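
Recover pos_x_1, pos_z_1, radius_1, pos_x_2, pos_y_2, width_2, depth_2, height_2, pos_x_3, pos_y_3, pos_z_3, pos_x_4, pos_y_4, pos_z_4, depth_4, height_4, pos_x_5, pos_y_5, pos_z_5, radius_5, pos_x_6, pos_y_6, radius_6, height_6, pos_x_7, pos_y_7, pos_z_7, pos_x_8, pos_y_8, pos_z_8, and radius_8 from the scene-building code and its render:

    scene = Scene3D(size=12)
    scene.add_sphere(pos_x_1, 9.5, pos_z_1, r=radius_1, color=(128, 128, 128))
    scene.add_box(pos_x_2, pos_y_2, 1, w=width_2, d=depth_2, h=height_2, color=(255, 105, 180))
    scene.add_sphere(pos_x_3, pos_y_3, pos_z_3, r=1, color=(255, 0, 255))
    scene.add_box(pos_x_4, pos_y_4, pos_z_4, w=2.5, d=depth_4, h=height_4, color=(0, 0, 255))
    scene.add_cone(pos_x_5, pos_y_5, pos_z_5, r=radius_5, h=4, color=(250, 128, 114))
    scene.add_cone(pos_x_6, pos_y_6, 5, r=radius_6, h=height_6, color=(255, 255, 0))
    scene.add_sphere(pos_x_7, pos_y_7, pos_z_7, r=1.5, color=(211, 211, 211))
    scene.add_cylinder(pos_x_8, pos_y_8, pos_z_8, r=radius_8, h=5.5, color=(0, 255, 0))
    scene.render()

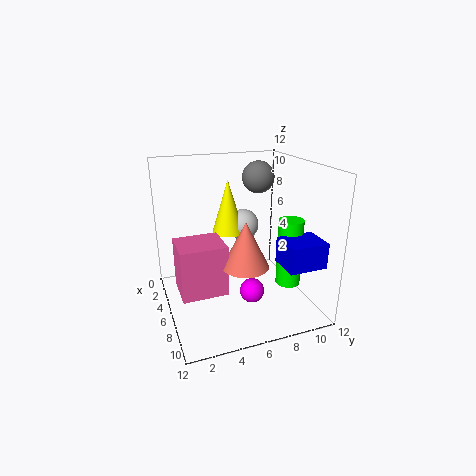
pos_x_1 = 2; pos_z_1 = 10; radius_1 = 1.5; pos_x_2 = 3; pos_y_2 = 1; width_2 = 3.5; depth_2 = 4; height_2 = 4.5; pos_x_3 = 8; pos_y_3 = 6.5; pos_z_3 = 2; pos_x_4 = 9; pos_y_4 = 8; pos_z_4 = 5; depth_4 = 3; height_4 = 2; pos_x_5 = 6.5; pos_y_5 = 6.5; pos_z_5 = 3.5; radius_5 = 2; pos_x_6 = 2; pos_y_6 = 6.5; radius_6 = 1.5; height_6 = 5; pos_x_7 = 2; pos_y_7 = 8; pos_z_7 = 5.5; pos_x_8 = 8.5; pos_y_8 = 9.5; pos_z_8 = 2.5; radius_8 = 1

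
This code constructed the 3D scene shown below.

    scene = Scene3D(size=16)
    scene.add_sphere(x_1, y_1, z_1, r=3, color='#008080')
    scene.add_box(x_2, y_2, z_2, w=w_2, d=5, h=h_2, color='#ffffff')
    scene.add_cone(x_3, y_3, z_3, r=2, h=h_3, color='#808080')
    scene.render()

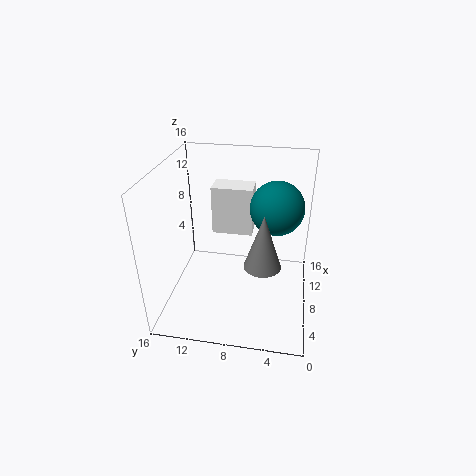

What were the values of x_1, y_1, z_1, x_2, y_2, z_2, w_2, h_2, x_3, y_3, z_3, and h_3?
x_1 = 10, y_1 = 4, z_1 = 11, x_2 = 12, y_2 = 7, z_2 = 6, w_2 = 3, h_2 = 6, x_3 = 6, y_3 = 5, z_3 = 6, h_3 = 6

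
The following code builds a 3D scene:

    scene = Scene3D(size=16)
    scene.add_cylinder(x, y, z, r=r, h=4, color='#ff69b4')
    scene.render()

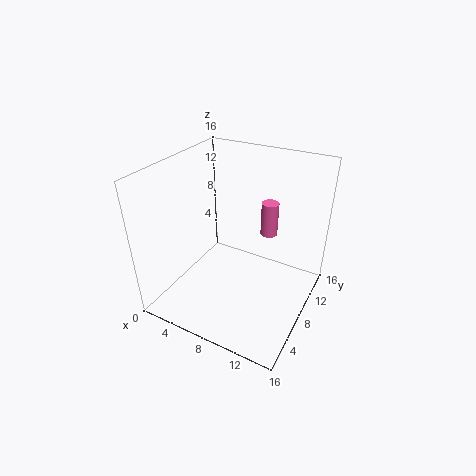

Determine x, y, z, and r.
x = 10; y = 12; z = 7; r = 1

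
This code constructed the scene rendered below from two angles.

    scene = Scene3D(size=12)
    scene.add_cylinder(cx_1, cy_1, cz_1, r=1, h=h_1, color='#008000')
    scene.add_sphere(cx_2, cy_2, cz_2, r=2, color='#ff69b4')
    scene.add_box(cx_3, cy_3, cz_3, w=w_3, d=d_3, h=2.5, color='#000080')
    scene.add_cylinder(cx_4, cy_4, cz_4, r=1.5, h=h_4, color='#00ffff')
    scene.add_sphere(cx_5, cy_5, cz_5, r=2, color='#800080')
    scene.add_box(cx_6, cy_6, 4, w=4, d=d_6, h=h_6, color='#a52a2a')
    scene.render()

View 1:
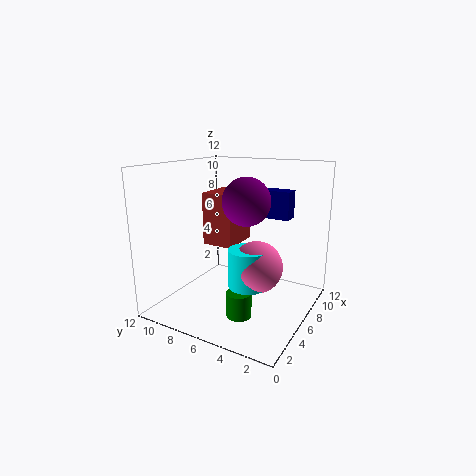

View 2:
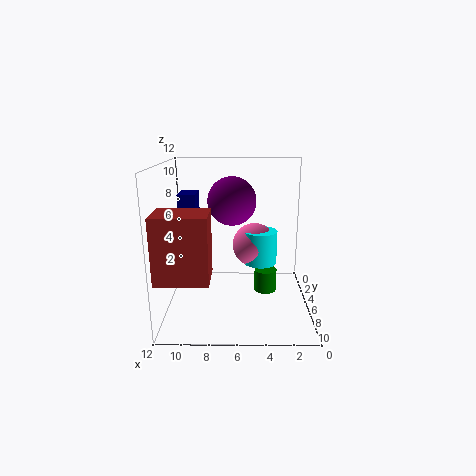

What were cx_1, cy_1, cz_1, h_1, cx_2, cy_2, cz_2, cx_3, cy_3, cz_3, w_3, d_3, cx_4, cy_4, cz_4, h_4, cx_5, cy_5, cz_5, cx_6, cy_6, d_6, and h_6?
cx_1 = 3.5; cy_1 = 4.5; cz_1 = 0.5; h_1 = 2; cx_2 = 4.5; cy_2 = 3.5; cz_2 = 4.5; cx_3 = 9.5; cy_3 = 3; cz_3 = 7; w_3 = 1.5; d_3 = 2.5; cx_4 = 4; cy_4 = 4; cz_4 = 3; h_4 = 3; cx_5 = 6.5; cy_5 = 5.5; cz_5 = 9; cx_6 = 8; cy_6 = 8; d_6 = 3; h_6 = 5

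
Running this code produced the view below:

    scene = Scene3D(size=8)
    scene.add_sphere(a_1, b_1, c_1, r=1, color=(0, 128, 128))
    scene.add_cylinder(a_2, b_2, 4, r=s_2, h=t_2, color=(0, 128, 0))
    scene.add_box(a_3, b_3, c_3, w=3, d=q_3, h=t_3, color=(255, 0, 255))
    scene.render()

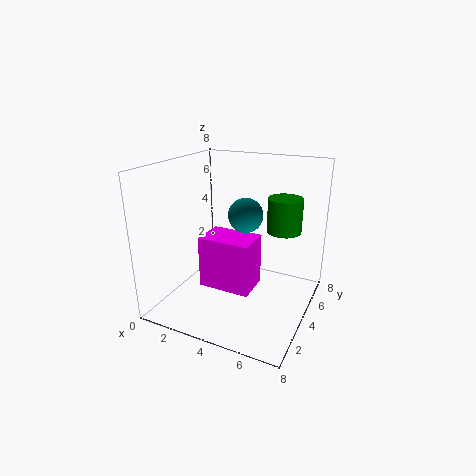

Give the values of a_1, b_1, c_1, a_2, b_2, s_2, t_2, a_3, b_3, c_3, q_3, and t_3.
a_1 = 4, b_1 = 5, c_1 = 5, a_2 = 6, b_2 = 6, s_2 = 1, t_2 = 2, a_3 = 2, b_3 = 3, c_3 = 1, q_3 = 2, t_3 = 3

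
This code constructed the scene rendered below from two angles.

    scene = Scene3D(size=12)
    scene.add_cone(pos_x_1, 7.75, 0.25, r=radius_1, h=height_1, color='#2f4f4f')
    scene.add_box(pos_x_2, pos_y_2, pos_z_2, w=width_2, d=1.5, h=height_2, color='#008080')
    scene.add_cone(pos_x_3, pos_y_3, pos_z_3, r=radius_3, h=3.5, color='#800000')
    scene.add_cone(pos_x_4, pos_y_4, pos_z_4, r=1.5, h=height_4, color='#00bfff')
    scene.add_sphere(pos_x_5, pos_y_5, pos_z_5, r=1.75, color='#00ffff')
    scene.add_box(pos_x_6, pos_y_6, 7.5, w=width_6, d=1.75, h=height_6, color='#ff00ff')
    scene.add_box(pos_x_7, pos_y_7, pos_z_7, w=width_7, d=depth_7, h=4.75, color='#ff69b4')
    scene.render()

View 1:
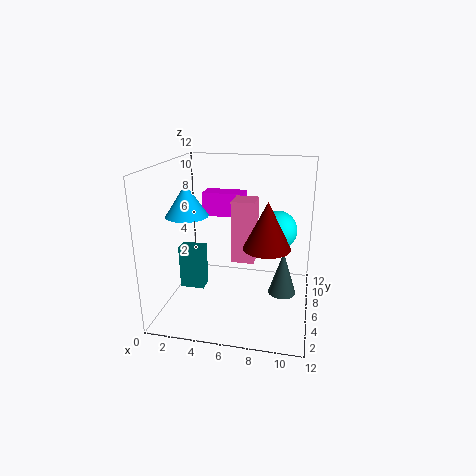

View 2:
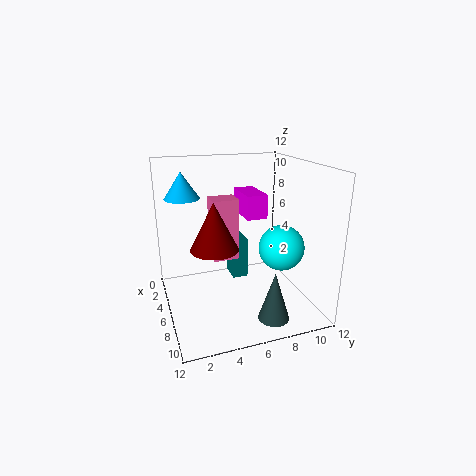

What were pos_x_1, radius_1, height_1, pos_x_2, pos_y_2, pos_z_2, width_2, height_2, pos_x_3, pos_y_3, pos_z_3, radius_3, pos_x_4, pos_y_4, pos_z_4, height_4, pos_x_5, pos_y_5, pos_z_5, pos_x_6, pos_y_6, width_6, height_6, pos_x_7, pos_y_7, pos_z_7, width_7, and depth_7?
pos_x_1 = 9.75; radius_1 = 1.25; height_1 = 4; pos_x_2 = 0.25; pos_y_2 = 6.75; pos_z_2 = 0.25; width_2 = 2.25; height_2 = 4; pos_x_3 = 8.75; pos_y_3 = 3.25; pos_z_3 = 6.5; radius_3 = 1.75; pos_x_4 = 3.25; pos_y_4 = 2; pos_z_4 = 9; height_4 = 2.25; pos_x_5 = 9; pos_y_5 = 8.5; pos_z_5 = 6; pos_x_6 = 2.75; pos_y_6 = 6.75; width_6 = 3.5; height_6 = 2; pos_x_7 = 6; pos_y_7 = 3.5; pos_z_7 = 5; width_7 = 1.75; depth_7 = 2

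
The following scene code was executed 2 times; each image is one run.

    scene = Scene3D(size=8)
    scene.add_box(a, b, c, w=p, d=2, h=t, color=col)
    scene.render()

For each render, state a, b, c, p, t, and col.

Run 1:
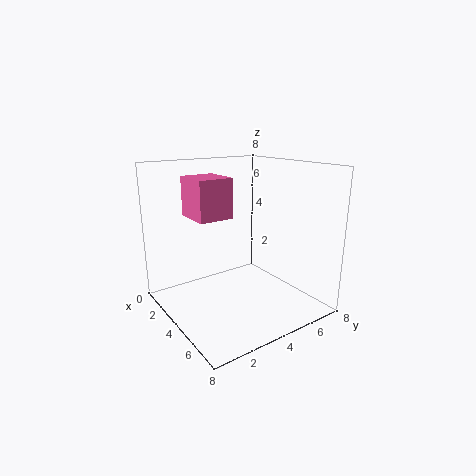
a = 1.25; b = 2; c = 5; p = 2.25; t = 2.25; col = 'hotpink'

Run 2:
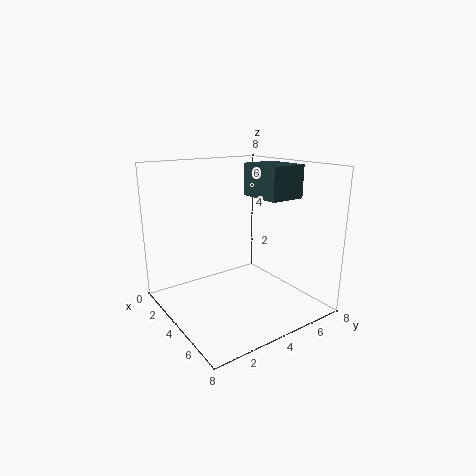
a = 3.5; b = 4.75; c = 6.25; p = 2.5; t = 1.75; col = 'darkslategray'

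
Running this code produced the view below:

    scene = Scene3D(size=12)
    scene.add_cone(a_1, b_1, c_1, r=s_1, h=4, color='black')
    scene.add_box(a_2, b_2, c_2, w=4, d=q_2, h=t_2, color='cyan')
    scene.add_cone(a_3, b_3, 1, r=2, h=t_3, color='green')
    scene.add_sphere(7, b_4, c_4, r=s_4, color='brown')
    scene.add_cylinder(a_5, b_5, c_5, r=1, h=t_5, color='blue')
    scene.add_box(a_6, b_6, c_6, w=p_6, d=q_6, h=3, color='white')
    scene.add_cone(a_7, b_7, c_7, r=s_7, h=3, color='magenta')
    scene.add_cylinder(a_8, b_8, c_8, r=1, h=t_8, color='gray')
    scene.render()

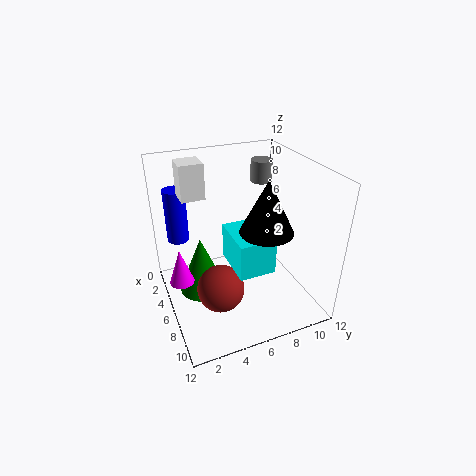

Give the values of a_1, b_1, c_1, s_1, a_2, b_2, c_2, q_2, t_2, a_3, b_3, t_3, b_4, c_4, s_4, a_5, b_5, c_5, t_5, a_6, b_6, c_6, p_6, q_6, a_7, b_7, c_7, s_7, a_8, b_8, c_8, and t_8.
a_1 = 9; b_1 = 7; c_1 = 8; s_1 = 2; a_2 = 5; b_2 = 5; c_2 = 4; q_2 = 3; t_2 = 3; a_3 = 5; b_3 = 3; t_3 = 5; b_4 = 4; c_4 = 2; s_4 = 2; a_5 = 1; b_5 = 2; c_5 = 4; t_5 = 5; a_6 = 2; b_6 = 2; c_6 = 9; p_6 = 2; q_6 = 2; a_7 = 6; b_7 = 1; c_7 = 3; s_7 = 1; a_8 = 2; b_8 = 10; c_8 = 9; t_8 = 2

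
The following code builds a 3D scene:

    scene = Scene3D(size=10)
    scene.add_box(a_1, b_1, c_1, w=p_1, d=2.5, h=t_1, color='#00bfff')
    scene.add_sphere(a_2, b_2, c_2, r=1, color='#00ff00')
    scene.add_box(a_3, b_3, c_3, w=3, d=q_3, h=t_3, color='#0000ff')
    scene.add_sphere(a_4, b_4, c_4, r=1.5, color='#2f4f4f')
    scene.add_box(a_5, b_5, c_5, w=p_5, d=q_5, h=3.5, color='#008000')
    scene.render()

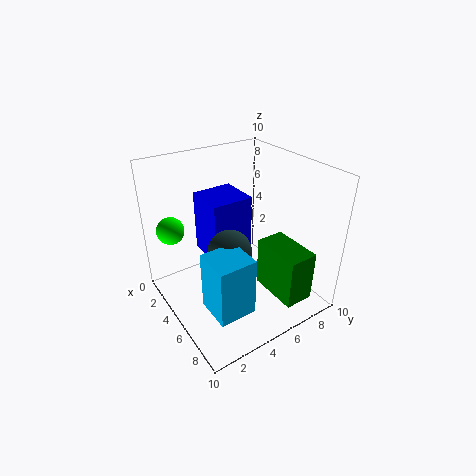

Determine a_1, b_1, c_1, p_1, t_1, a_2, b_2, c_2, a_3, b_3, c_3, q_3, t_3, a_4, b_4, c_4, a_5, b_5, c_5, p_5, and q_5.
a_1 = 6; b_1 = 1.5; c_1 = 1.5; p_1 = 2.5; t_1 = 4; a_2 = 1.5; b_2 = 1.5; c_2 = 5; a_3 = 1.5; b_3 = 3.5; c_3 = 3; q_3 = 3; t_3 = 4.5; a_4 = 5.5; b_4 = 4; c_4 = 4.5; a_5 = 6; b_5 = 6; c_5 = 1.5; p_5 = 3.5; q_5 = 2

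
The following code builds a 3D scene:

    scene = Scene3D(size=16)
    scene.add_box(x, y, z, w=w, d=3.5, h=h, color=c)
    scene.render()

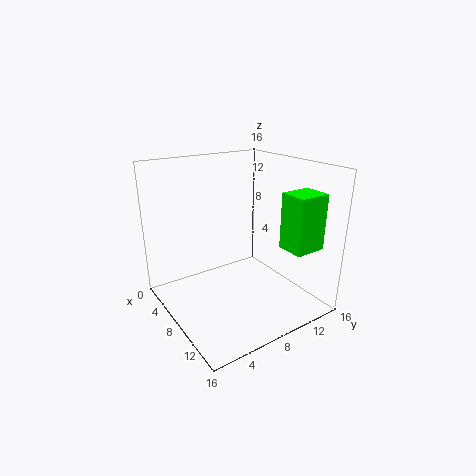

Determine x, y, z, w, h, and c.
x = 11.5
y = 11
z = 7.5
w = 3
h = 6
c = 'lime'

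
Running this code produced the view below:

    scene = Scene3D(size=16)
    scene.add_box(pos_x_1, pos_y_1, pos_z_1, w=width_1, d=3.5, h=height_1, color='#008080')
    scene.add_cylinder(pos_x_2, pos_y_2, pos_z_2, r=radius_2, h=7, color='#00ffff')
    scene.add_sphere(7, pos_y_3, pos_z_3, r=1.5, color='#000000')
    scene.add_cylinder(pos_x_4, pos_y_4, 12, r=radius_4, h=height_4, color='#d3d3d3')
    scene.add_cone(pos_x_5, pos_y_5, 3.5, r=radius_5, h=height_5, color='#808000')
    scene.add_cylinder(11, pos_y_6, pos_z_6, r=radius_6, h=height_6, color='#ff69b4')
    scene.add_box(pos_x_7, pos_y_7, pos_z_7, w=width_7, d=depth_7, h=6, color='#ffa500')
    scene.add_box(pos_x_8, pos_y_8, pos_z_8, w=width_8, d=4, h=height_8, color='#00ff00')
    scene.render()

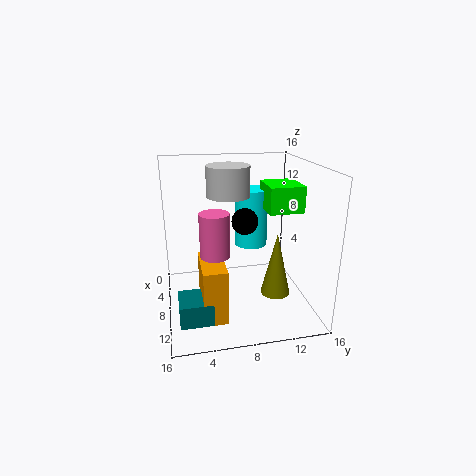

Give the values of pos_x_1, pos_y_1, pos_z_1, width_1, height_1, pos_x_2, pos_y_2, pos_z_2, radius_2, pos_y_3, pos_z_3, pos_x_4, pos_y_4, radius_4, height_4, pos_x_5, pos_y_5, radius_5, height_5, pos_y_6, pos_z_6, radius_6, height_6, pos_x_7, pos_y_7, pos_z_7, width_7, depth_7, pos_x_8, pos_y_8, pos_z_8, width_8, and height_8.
pos_x_1 = 9.5; pos_y_1 = 1; pos_z_1 = 0.5; width_1 = 3.5; height_1 = 2.5; pos_x_2 = 4; pos_y_2 = 10.5; pos_z_2 = 5.5; radius_2 = 2; pos_y_3 = 9; pos_z_3 = 9.5; pos_x_4 = 5; pos_y_4 = 7.5; radius_4 = 2.5; height_4 = 3.5; pos_x_5 = 12.5; pos_y_5 = 11; radius_5 = 1.5; height_5 = 6.5; pos_y_6 = 5; pos_z_6 = 7.5; radius_6 = 1.5; height_6 = 4.5; pos_x_7 = 7.5; pos_y_7 = 3.5; pos_z_7 = 0.5; width_7 = 5.5; depth_7 = 2.5; pos_x_8 = 4; pos_y_8 = 11.5; pos_z_8 = 10.5; width_8 = 4.5; height_8 = 3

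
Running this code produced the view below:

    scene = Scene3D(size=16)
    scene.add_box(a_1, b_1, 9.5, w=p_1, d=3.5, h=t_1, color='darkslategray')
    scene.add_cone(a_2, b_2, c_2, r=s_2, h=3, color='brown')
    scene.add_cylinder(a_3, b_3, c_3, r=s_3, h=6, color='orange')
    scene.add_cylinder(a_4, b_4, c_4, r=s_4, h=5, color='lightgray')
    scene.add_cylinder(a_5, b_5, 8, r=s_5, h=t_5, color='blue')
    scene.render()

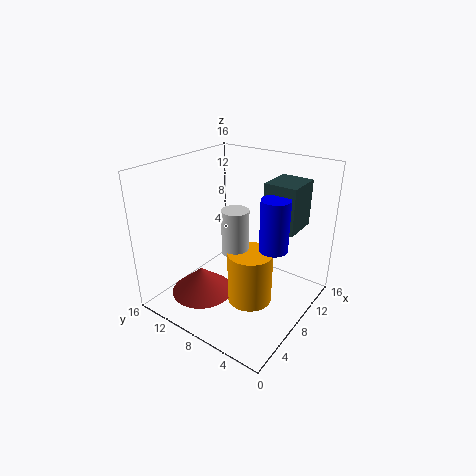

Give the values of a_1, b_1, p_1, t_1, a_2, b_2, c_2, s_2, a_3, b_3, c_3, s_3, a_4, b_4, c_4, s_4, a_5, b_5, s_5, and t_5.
a_1 = 9; b_1 = 2; p_1 = 4; t_1 = 5; a_2 = 5; b_2 = 11; c_2 = 1.5; s_2 = 3.5; a_3 = 7.5; b_3 = 6; c_3 = 1; s_3 = 2.5; a_4 = 7.5; b_4 = 8; c_4 = 6.5; s_4 = 1.5; a_5 = 8; b_5 = 3.5; s_5 = 1.5; t_5 = 5.5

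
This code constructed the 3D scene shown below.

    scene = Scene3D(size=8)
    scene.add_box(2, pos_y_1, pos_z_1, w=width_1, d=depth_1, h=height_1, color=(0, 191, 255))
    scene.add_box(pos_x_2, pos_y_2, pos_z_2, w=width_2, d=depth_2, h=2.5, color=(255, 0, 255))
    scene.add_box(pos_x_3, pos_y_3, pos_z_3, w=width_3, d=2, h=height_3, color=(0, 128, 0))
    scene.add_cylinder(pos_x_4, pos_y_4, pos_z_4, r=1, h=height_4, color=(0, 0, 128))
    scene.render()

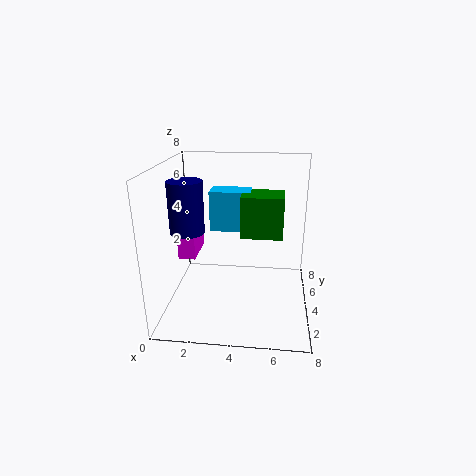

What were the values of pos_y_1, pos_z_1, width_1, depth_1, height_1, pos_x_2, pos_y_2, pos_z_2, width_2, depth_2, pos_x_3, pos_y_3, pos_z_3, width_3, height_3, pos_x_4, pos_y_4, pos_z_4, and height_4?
pos_y_1 = 6
pos_z_1 = 3.5
width_1 = 2.5
depth_1 = 1.5
height_1 = 2.5
pos_x_2 = 0.5
pos_y_2 = 4
pos_z_2 = 2.5
width_2 = 1
depth_2 = 2.5
pos_x_3 = 4
pos_y_3 = 5
pos_z_3 = 3.5
width_3 = 2.5
height_3 = 2.5
pos_x_4 = 1
pos_y_4 = 4.5
pos_z_4 = 4
height_4 = 3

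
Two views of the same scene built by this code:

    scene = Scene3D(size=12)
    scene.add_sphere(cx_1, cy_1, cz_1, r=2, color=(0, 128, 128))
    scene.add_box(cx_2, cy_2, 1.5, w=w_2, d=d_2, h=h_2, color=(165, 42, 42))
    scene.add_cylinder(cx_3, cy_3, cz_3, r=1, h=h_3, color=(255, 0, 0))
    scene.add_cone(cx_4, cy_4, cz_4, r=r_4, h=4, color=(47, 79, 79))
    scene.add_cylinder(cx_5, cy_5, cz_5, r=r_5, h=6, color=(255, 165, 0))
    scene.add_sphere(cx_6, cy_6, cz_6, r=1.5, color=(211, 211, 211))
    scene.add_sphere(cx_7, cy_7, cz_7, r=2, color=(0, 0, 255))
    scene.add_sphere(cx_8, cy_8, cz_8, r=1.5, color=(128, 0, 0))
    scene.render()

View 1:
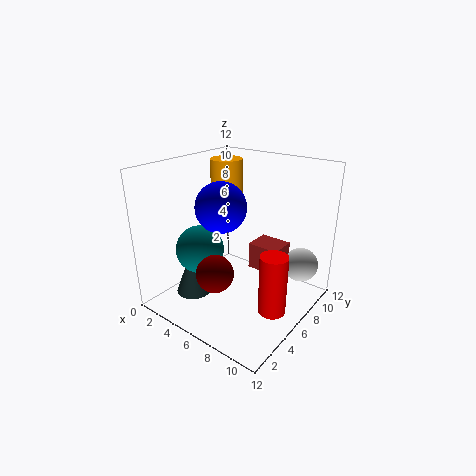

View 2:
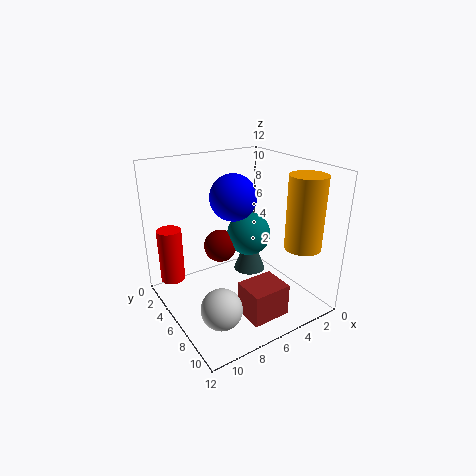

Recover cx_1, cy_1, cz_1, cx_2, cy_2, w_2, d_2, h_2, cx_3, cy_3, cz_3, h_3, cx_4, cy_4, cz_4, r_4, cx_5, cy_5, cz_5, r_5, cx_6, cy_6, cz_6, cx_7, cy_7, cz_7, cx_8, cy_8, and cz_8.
cx_1 = 3.5
cy_1 = 4
cz_1 = 5
cx_2 = 5
cy_2 = 9
w_2 = 3
d_2 = 2.5
h_2 = 2.5
cx_3 = 11
cy_3 = 3.5
cz_3 = 2.5
h_3 = 4.5
cx_4 = 3
cy_4 = 3.5
cz_4 = 1
r_4 = 1.5
cx_5 = 2
cy_5 = 9.5
cz_5 = 5.5
r_5 = 1.5
cx_6 = 10
cy_6 = 10
cz_6 = 3
cx_7 = 5.5
cy_7 = 4.5
cz_7 = 9
cx_8 = 6
cy_8 = 3
cz_8 = 4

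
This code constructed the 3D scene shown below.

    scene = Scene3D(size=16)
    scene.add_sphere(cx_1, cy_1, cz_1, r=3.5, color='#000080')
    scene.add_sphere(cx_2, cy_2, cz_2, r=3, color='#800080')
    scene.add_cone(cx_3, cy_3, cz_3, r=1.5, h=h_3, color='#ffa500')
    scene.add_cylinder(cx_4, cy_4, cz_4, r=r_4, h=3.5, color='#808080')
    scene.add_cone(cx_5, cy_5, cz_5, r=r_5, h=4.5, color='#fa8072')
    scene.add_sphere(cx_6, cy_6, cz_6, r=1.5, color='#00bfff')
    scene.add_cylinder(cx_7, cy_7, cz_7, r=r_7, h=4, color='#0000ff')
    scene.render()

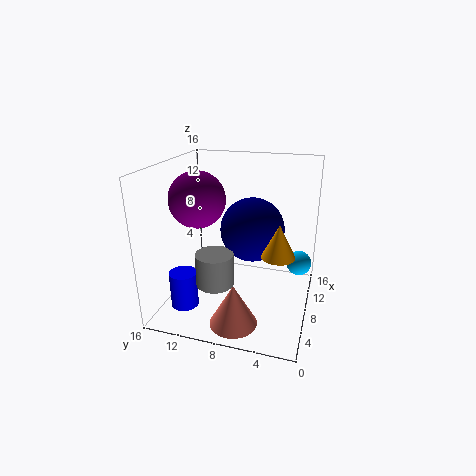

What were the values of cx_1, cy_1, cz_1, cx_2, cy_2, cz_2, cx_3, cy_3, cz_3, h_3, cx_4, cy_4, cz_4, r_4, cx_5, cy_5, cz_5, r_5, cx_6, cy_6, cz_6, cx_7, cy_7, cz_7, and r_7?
cx_1 = 8.5, cy_1 = 6.5, cz_1 = 9, cx_2 = 6.5, cy_2 = 12, cz_2 = 12.5, cx_3 = 2, cy_3 = 2.5, cz_3 = 9.5, h_3 = 3, cx_4 = 4.5, cy_4 = 9.5, cz_4 = 4, r_4 = 2, cx_5 = 3, cy_5 = 7, cz_5 = 0.5, r_5 = 2.5, cx_6 = 12.5, cy_6 = 1.5, cz_6 = 3.5, cx_7 = 4, cy_7 = 13, cz_7 = 1, r_7 = 1.5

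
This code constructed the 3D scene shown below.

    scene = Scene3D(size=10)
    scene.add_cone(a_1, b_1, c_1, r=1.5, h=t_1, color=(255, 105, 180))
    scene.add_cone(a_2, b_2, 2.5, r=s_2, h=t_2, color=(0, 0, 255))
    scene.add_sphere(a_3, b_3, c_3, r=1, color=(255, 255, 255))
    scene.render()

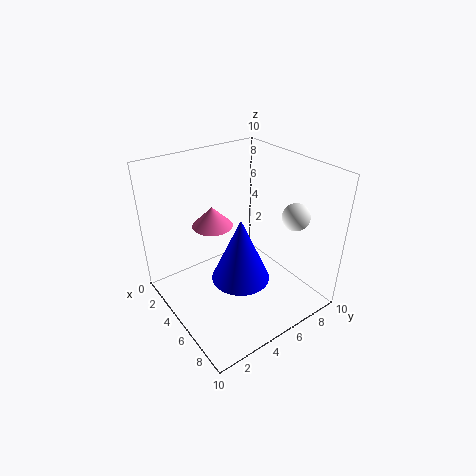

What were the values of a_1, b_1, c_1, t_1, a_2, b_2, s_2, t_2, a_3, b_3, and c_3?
a_1 = 2.5, b_1 = 4.5, c_1 = 5, t_1 = 1.5, a_2 = 6, b_2 = 4.5, s_2 = 2, t_2 = 4.5, a_3 = 6.5, b_3 = 9, c_3 = 6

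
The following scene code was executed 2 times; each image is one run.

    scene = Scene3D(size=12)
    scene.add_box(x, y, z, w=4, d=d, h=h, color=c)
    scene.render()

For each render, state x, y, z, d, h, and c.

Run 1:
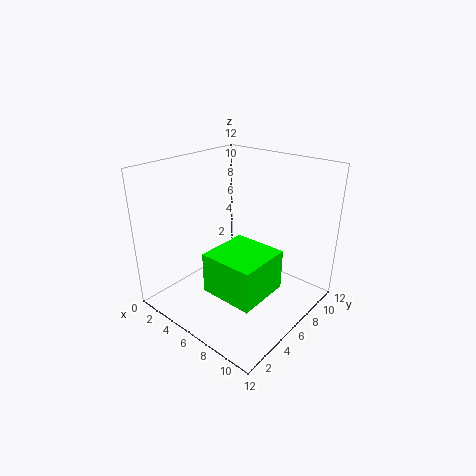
x = 7, y = 1, z = 4, d = 4, h = 3, c = 'lime'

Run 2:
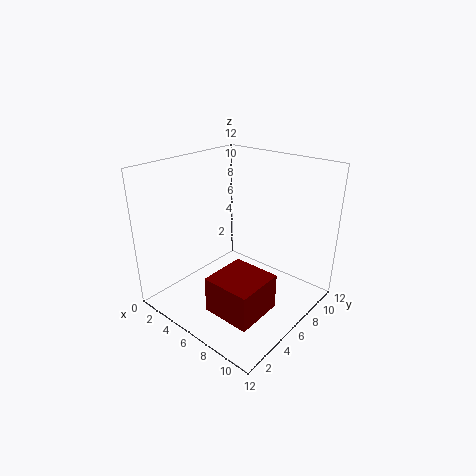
x = 6, y = 2, z = 1, d = 4, h = 3, c = 'maroon'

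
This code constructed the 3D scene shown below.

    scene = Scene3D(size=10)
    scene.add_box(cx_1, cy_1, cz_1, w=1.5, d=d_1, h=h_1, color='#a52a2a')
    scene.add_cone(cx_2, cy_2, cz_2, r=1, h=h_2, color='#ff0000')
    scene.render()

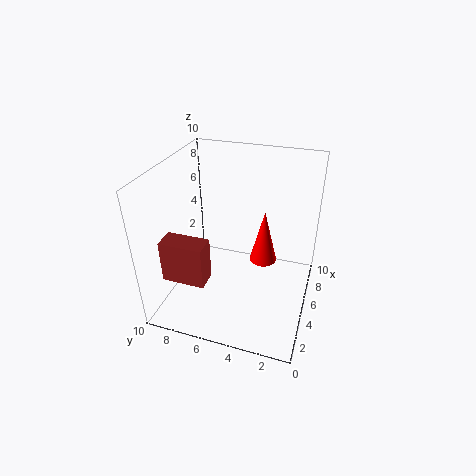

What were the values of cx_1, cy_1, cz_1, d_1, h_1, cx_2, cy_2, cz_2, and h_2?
cx_1 = 2; cy_1 = 6.5; cz_1 = 2.5; d_1 = 3; h_1 = 3; cx_2 = 6.5; cy_2 = 3.5; cz_2 = 2.5; h_2 = 4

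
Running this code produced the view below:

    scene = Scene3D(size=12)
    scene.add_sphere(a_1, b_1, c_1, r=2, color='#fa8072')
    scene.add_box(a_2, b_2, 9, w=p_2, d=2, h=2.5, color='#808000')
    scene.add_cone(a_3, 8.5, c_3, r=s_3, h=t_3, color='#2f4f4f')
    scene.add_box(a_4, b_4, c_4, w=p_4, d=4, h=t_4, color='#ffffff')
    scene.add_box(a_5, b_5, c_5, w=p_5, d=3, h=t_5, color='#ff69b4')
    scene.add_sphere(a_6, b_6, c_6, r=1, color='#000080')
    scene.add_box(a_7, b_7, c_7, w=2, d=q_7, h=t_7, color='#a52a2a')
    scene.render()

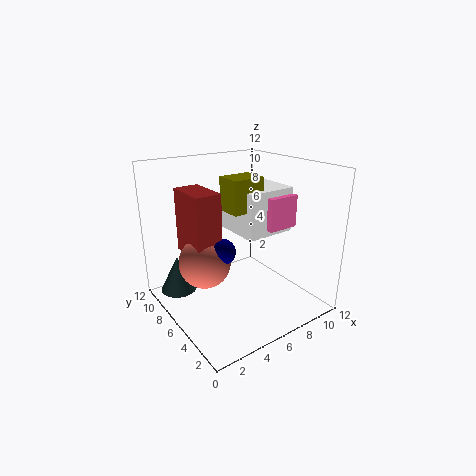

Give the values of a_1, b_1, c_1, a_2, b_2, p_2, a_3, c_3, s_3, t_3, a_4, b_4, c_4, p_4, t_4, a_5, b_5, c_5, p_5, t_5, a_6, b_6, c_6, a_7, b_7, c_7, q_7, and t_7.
a_1 = 2.5, b_1 = 5.5, c_1 = 5, a_2 = 4, b_2 = 3.5, p_2 = 2.5, a_3 = 1.5, c_3 = 1.5, s_3 = 1.5, t_3 = 3, a_4 = 5, b_4 = 3, c_4 = 7, p_4 = 4, t_4 = 3.5, a_5 = 6.5, b_5 = 2.5, c_5 = 7.5, p_5 = 2.5, t_5 = 2.5, a_6 = 3.5, b_6 = 4.5, c_6 = 6, a_7 = 1.5, b_7 = 4.5, c_7 = 5.5, q_7 = 3.5, t_7 = 5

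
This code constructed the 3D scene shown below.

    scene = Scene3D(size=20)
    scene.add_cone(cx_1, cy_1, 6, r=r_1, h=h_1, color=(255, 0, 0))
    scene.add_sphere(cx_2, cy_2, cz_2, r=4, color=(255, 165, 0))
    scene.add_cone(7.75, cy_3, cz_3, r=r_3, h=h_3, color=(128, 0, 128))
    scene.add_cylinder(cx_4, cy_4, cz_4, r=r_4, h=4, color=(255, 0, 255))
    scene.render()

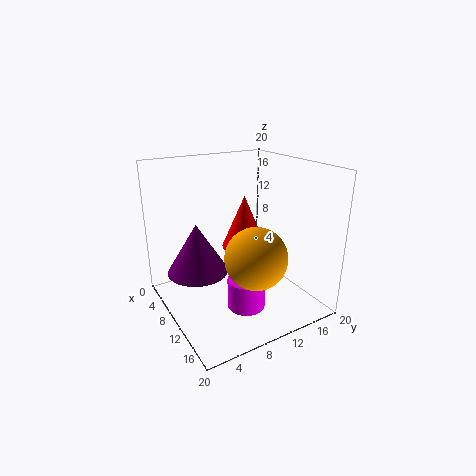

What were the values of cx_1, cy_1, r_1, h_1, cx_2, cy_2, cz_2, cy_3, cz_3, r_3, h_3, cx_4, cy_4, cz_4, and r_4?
cx_1 = 5.25
cy_1 = 14
r_1 = 3.5
h_1 = 8.25
cx_2 = 15.25
cy_2 = 9.5
cz_2 = 9.25
cy_3 = 4.75
cz_3 = 5.25
r_3 = 4.25
h_3 = 7
cx_4 = 14.25
cy_4 = 8.75
cz_4 = 2
r_4 = 2.5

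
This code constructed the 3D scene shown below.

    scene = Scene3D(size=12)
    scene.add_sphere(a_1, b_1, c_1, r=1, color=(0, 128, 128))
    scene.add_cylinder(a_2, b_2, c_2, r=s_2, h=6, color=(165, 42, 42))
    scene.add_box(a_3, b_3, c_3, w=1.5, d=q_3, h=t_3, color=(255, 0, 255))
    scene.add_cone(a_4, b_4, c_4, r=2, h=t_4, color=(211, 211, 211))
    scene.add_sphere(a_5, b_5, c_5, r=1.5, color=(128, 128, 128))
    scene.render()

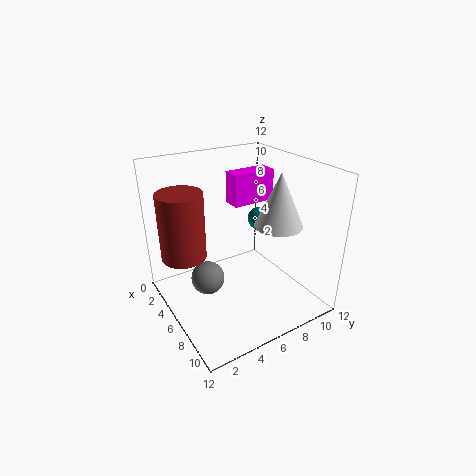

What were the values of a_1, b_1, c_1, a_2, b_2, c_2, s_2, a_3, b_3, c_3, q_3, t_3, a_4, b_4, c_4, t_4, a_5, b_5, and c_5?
a_1 = 5.5
b_1 = 8.5
c_1 = 7
a_2 = 2.5
b_2 = 2.5
c_2 = 3.5
s_2 = 2
a_3 = 5
b_3 = 5.5
c_3 = 9
q_3 = 3.5
t_3 = 2.5
a_4 = 7.5
b_4 = 9
c_4 = 7
t_4 = 4.5
a_5 = 4
b_5 = 4
c_5 = 1.5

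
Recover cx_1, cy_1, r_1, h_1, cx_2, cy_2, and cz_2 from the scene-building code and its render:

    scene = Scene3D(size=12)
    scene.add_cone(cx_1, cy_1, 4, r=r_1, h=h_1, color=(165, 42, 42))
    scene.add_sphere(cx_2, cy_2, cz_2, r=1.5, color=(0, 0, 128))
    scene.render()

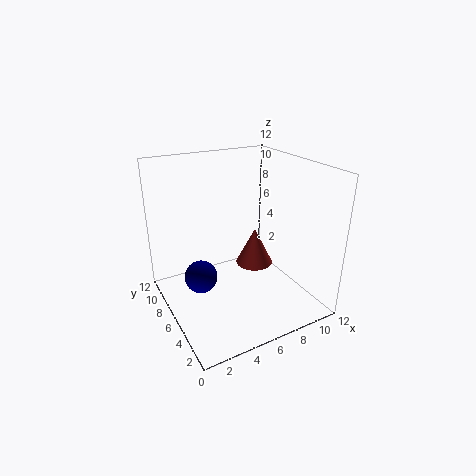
cx_1 = 7, cy_1 = 5, r_1 = 1.5, h_1 = 3, cx_2 = 3.5, cy_2 = 8.5, cz_2 = 1.5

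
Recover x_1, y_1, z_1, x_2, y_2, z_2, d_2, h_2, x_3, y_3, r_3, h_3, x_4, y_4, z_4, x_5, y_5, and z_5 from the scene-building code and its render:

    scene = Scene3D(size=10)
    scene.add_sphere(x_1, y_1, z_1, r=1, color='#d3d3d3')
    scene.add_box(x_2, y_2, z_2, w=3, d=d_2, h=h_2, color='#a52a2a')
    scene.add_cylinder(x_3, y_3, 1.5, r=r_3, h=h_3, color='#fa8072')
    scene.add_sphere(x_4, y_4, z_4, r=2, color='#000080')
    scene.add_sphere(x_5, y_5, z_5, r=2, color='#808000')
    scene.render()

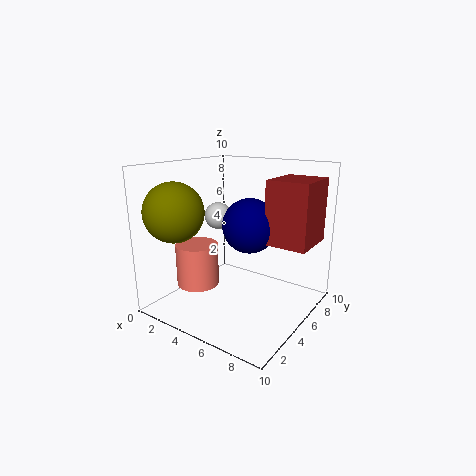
x_1 = 2.5; y_1 = 6; z_1 = 6; x_2 = 6.5; y_2 = 6; z_2 = 4.5; d_2 = 3.5; h_2 = 4.5; x_3 = 2.5; y_3 = 3.5; r_3 = 1.5; h_3 = 3; x_4 = 5; y_4 = 6.5; z_4 = 5.5; x_5 = 2; y_5 = 2; z_5 = 7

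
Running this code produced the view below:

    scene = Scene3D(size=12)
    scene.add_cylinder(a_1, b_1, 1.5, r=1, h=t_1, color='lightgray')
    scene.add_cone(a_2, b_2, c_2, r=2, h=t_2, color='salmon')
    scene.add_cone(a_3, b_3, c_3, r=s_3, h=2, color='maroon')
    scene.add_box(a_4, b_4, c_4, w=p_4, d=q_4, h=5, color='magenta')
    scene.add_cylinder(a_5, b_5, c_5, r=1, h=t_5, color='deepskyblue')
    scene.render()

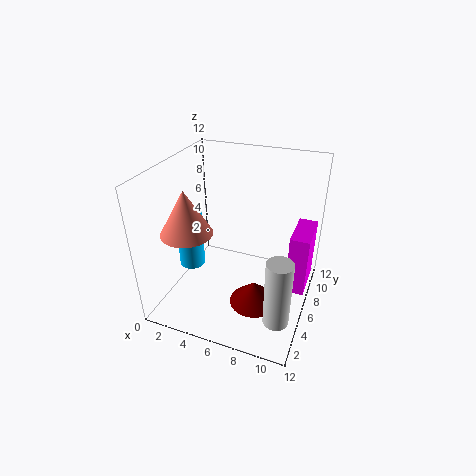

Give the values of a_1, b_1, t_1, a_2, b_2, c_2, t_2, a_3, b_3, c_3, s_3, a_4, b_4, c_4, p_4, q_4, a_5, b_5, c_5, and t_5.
a_1 = 10.5; b_1 = 2.5; t_1 = 5.5; a_2 = 3; b_2 = 3; c_2 = 7.5; t_2 = 3.5; a_3 = 8; b_3 = 4.5; c_3 = 1; s_3 = 2; a_4 = 10.5; b_4 = 5; c_4 = 2.5; p_4 = 1.5; q_4 = 3.5; a_5 = 3; b_5 = 3.5; c_5 = 4.5; t_5 = 4.5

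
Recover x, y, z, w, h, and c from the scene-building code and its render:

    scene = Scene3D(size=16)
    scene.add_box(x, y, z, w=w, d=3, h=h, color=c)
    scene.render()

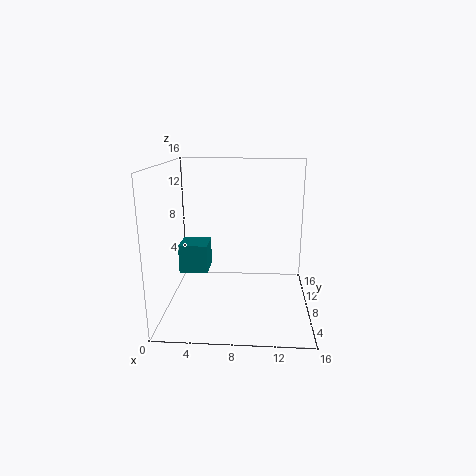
x = 2; y = 5; z = 5; w = 3; h = 3; c = 'teal'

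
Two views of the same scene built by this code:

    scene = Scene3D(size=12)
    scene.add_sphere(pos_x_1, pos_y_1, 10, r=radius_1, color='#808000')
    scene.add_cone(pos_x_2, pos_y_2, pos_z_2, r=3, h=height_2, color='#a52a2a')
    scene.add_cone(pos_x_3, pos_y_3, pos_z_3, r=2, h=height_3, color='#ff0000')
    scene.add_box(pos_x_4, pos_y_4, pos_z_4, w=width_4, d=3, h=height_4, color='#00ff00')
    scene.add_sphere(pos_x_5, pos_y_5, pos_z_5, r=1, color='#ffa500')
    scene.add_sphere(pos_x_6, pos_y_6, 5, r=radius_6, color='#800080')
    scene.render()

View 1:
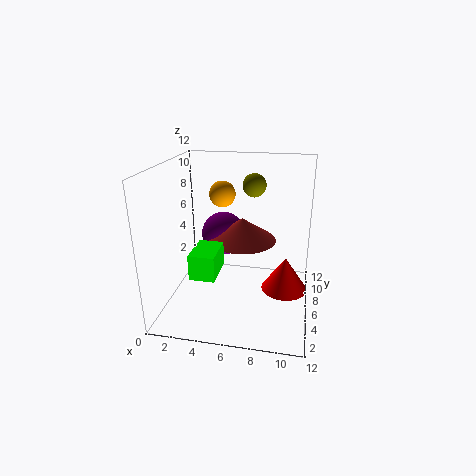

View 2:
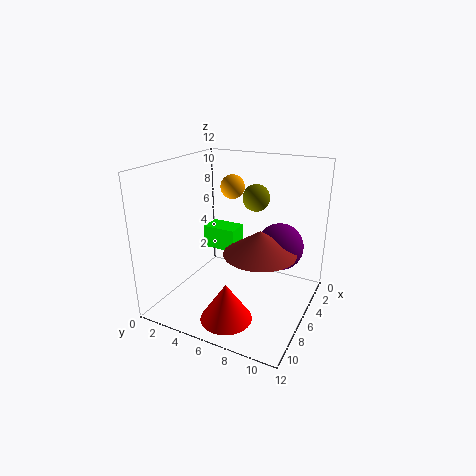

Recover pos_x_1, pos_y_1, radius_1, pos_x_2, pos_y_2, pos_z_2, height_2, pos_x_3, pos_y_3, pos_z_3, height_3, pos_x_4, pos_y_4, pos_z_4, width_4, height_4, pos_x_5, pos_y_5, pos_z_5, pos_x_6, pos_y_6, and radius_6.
pos_x_1 = 7
pos_y_1 = 8
radius_1 = 1
pos_x_2 = 6
pos_y_2 = 8
pos_z_2 = 5
height_2 = 2
pos_x_3 = 10
pos_y_3 = 7
pos_z_3 = 1
height_3 = 3
pos_x_4 = 3
pos_y_4 = 2
pos_z_4 = 4
width_4 = 2
height_4 = 2
pos_x_5 = 5
pos_y_5 = 5
pos_z_5 = 10
pos_x_6 = 4
pos_y_6 = 9
radius_6 = 2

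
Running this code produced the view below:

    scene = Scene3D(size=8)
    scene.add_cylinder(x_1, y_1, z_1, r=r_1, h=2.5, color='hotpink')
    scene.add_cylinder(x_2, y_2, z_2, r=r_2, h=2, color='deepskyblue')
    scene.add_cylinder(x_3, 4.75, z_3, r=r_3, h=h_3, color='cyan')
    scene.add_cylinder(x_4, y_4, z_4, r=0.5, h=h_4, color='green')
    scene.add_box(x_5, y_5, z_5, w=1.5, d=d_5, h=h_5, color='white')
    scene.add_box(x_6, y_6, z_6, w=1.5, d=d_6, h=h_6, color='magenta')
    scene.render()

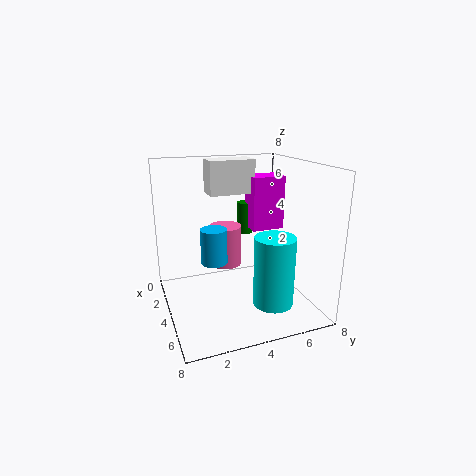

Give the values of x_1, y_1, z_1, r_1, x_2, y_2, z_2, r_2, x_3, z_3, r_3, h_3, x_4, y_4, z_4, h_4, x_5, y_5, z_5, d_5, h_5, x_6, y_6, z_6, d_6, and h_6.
x_1 = 1.75
y_1 = 4
z_1 = 1.5
r_1 = 1
x_2 = 3.5
y_2 = 2.75
z_2 = 2.5
r_2 = 0.75
x_3 = 7
z_3 = 1.5
r_3 = 1
h_3 = 3.5
x_4 = 1.25
y_4 = 5.5
z_4 = 3.25
h_4 = 2
x_5 = 0.75
y_5 = 3
z_5 = 6
d_5 = 2.75
h_5 = 2
x_6 = 1.25
y_6 = 5.5
z_6 = 3.75
d_6 = 2
h_6 = 3.25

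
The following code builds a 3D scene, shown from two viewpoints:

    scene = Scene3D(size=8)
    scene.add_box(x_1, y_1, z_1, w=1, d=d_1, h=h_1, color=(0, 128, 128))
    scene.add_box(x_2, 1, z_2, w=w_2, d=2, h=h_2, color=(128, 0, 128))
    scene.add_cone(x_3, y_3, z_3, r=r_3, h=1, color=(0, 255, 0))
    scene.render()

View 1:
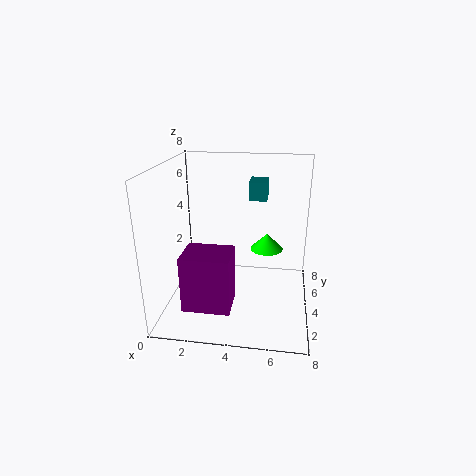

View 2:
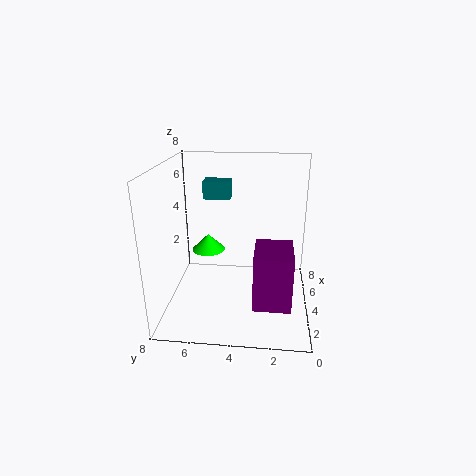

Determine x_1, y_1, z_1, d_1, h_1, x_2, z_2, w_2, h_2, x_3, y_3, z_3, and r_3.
x_1 = 4.5, y_1 = 4.5, z_1 = 6, d_1 = 1.5, h_1 = 1, x_2 = 1.5, z_2 = 1, w_2 = 2.5, h_2 = 3, x_3 = 5.5, y_3 = 6, z_3 = 2.5, r_3 = 1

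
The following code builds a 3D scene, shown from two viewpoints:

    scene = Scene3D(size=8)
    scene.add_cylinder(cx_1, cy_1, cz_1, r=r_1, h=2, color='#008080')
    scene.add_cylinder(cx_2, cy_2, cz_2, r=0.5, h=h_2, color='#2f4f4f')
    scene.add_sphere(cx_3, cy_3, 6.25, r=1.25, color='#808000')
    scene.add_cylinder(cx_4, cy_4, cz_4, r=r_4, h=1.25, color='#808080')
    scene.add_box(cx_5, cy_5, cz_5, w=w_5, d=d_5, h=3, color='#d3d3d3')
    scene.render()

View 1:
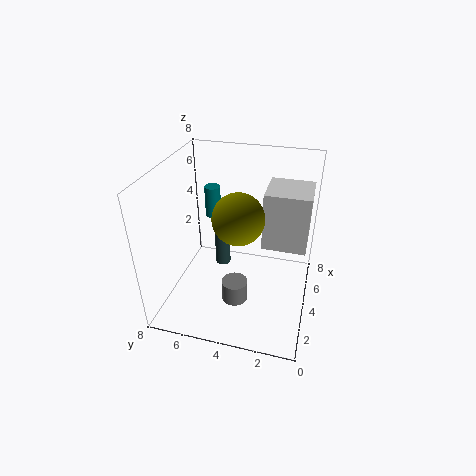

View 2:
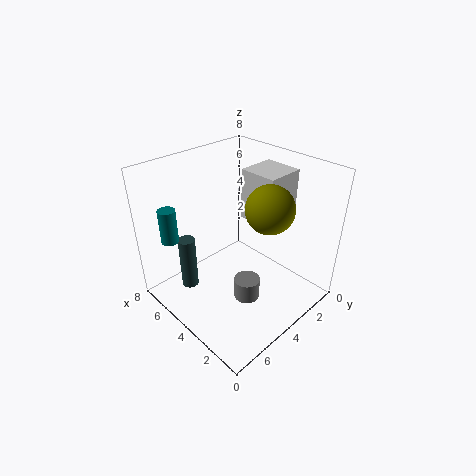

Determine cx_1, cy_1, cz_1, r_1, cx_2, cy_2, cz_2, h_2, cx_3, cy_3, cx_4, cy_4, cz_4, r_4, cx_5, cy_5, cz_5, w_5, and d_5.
cx_1 = 7; cy_1 = 6.5; cz_1 = 3.5; r_1 = 0.5; cx_2 = 6.5; cy_2 = 5.75; cz_2 = 0.25; h_2 = 3.25; cx_3 = 2.25; cy_3 = 3.5; cx_4 = 3.25; cy_4 = 4; cz_4 = 0.25; r_4 = 0.75; cx_5 = 3; cy_5 = 0.25; cz_5 = 4.25; w_5 = 2.25; d_5 = 2.25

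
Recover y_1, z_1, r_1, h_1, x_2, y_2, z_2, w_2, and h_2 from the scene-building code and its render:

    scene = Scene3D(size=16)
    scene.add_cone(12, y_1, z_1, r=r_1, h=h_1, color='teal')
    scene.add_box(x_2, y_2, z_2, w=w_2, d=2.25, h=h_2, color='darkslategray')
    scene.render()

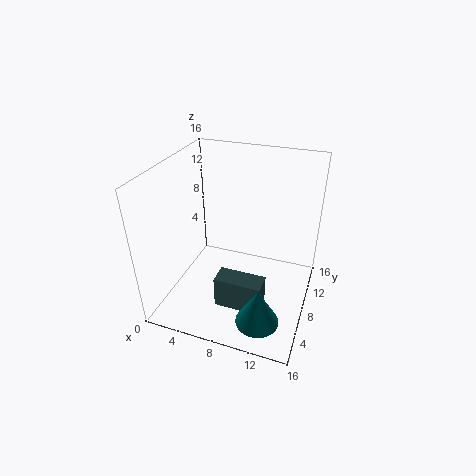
y_1 = 2.75, z_1 = 1.75, r_1 = 2.25, h_1 = 4, x_2 = 7, y_2 = 3.25, z_2 = 2, w_2 = 5, h_2 = 3.5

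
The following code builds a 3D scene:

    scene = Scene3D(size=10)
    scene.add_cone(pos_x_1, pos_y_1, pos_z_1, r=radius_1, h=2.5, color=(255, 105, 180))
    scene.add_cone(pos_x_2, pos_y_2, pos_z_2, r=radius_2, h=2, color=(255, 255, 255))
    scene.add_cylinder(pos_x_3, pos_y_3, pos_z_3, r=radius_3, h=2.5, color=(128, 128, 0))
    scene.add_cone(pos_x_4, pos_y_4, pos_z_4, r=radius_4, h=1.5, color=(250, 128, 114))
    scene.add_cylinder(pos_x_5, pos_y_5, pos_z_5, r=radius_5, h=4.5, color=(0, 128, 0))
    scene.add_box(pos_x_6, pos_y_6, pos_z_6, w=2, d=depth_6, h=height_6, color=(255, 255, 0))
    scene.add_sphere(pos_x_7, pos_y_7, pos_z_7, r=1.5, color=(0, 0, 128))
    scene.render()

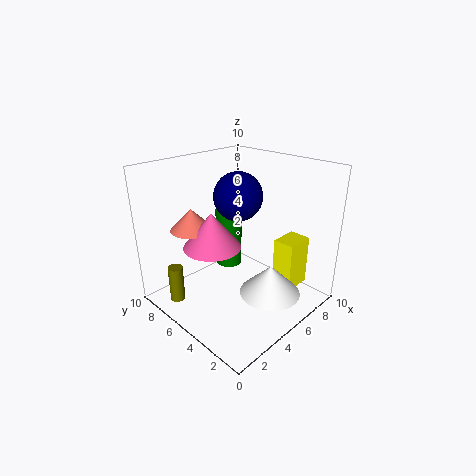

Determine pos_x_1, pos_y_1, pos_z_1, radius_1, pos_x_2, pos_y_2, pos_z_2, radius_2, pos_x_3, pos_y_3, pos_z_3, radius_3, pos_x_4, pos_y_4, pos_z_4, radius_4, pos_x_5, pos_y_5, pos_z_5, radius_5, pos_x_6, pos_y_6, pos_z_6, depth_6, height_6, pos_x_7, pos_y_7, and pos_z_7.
pos_x_1 = 3.5, pos_y_1 = 6, pos_z_1 = 4.5, radius_1 = 2, pos_x_2 = 5, pos_y_2 = 2, pos_z_2 = 2, radius_2 = 2, pos_x_3 = 1, pos_y_3 = 7, pos_z_3 = 1, radius_3 = 0.5, pos_x_4 = 3, pos_y_4 = 7.5, pos_z_4 = 5.5, radius_4 = 1.5, pos_x_5 = 6.5, pos_y_5 = 7.5, pos_z_5 = 1.5, radius_5 = 1, pos_x_6 = 6.5, pos_y_6 = 1.5, pos_z_6 = 1.5, depth_6 = 1.5, height_6 = 3.5, pos_x_7 = 4, pos_y_7 = 4, pos_z_7 = 8.5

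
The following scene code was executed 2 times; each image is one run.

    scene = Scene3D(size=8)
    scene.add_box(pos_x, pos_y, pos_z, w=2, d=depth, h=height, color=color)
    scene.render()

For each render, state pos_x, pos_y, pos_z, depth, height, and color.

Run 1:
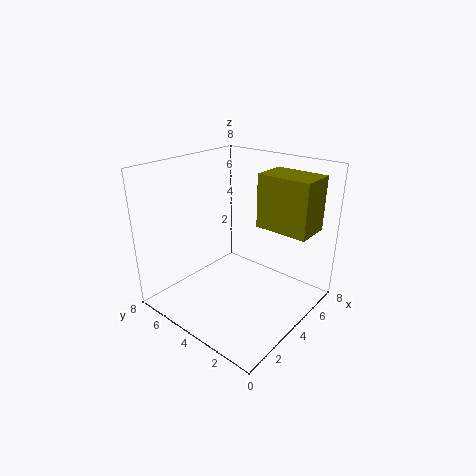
pos_x = 5
pos_y = 0.5
pos_z = 4.5
depth = 3
height = 3
color = 'olive'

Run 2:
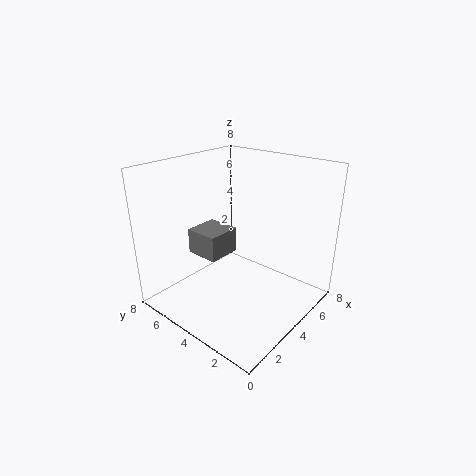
pos_x = 3
pos_y = 5
pos_z = 2.5
depth = 2
height = 1.5
color = 'gray'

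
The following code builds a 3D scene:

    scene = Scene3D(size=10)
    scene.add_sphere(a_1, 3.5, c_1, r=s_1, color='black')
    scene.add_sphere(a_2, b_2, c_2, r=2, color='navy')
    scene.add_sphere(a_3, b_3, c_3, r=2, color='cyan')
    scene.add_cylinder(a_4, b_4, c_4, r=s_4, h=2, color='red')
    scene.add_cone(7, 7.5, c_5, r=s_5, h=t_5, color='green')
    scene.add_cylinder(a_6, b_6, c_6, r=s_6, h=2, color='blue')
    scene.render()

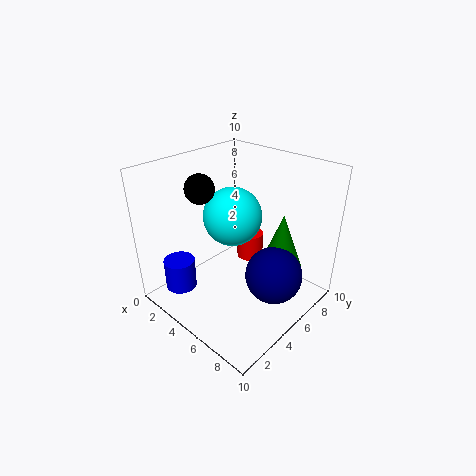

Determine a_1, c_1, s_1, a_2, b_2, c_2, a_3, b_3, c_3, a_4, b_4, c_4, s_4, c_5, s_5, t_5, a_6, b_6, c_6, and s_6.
a_1 = 3
c_1 = 8.5
s_1 = 1
a_2 = 7.5
b_2 = 6
c_2 = 2.5
a_3 = 4.5
b_3 = 5
c_3 = 6.5
a_4 = 4
b_4 = 7.5
c_4 = 2
s_4 = 1
c_5 = 2.5
s_5 = 1.5
t_5 = 4
a_6 = 3.5
b_6 = 1
c_6 = 2.5
s_6 = 1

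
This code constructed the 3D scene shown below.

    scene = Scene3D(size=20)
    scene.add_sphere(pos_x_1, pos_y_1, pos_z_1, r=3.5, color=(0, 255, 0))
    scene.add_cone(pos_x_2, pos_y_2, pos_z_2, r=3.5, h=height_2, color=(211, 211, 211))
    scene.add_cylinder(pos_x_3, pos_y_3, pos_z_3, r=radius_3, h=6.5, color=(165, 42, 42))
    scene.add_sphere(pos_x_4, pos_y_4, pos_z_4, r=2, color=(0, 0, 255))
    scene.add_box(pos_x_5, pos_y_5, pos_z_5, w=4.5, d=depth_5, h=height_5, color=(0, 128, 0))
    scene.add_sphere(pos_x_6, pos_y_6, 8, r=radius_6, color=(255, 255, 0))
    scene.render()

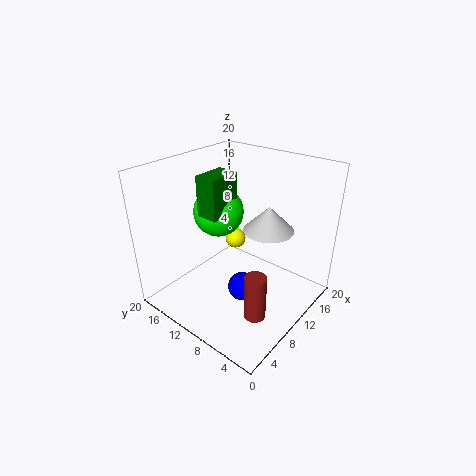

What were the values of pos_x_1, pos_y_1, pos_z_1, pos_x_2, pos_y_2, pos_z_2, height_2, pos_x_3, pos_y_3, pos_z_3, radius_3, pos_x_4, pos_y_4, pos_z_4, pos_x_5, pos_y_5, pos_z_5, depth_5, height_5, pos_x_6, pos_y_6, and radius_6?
pos_x_1 = 10, pos_y_1 = 13.5, pos_z_1 = 13, pos_x_2 = 13, pos_y_2 = 7, pos_z_2 = 11, height_2 = 3.5, pos_x_3 = 7.5, pos_y_3 = 5, pos_z_3 = 0.5, radius_3 = 1.5, pos_x_4 = 8.5, pos_y_4 = 8, pos_z_4 = 3.5, pos_x_5 = 6.5, pos_y_5 = 11, pos_z_5 = 13.5, depth_5 = 3, height_5 = 5.5, pos_x_6 = 12.5, pos_y_6 = 12.5, radius_6 = 1.5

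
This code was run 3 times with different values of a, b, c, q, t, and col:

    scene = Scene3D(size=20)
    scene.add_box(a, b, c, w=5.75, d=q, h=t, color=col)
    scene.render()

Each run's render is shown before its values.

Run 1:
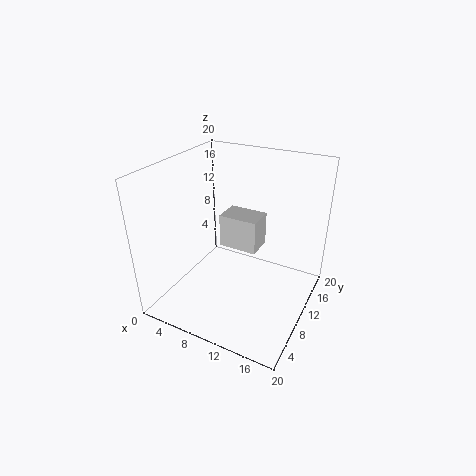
a = 6; b = 11.75; c = 6.75; q = 4; t = 5; col = 'lightgray'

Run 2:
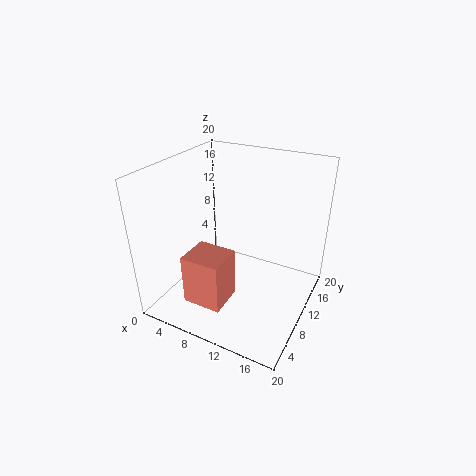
a = 3.75; b = 4.75; c = 0.25; q = 5.25; t = 7.5; col = 'salmon'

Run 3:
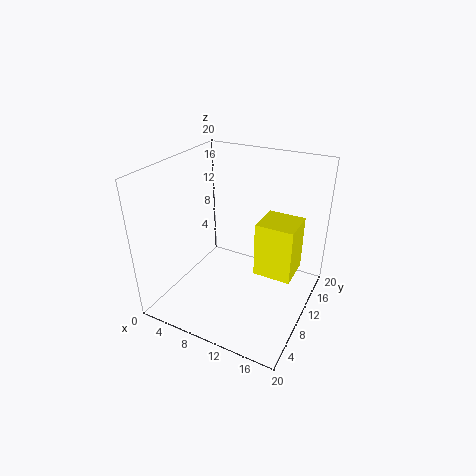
a = 11.25; b = 12.75; c = 2.5; q = 5.5; t = 8.5; col = 'yellow'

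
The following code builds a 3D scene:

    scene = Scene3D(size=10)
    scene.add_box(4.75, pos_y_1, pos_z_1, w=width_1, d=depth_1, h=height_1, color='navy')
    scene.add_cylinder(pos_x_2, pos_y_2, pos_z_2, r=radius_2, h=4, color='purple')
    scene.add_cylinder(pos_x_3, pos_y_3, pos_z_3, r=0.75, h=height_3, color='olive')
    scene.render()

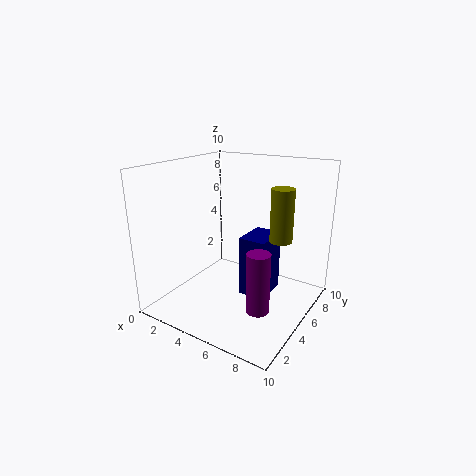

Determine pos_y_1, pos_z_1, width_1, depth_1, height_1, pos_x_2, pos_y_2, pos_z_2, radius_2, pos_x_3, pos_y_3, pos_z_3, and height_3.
pos_y_1 = 5.5; pos_z_1 = 0.25; width_1 = 2; depth_1 = 2.75; height_1 = 4.5; pos_x_2 = 7.75; pos_y_2 = 3; pos_z_2 = 1.25; radius_2 = 0.75; pos_x_3 = 8; pos_y_3 = 5.5; pos_z_3 = 5.25; height_3 = 3.5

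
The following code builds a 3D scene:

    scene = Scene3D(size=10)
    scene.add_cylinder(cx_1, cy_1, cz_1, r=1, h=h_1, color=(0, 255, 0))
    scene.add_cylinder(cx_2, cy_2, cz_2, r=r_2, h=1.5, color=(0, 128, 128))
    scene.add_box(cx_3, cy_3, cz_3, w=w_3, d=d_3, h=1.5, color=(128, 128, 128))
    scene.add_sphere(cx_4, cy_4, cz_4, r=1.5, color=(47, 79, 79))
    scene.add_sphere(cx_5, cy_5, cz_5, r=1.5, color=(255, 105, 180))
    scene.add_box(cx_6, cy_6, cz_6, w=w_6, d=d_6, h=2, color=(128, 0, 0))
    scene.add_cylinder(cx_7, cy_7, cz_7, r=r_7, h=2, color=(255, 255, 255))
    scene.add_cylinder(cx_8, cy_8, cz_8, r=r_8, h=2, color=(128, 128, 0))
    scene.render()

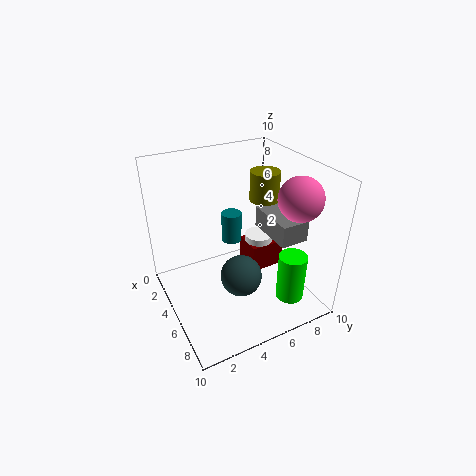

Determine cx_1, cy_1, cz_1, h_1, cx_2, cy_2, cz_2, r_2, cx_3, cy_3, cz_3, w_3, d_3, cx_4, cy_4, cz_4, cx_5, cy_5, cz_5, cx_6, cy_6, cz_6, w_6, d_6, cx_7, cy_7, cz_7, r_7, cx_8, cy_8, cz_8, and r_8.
cx_1 = 7.5
cy_1 = 8
cz_1 = 0.5
h_1 = 3.5
cx_2 = 9
cy_2 = 2.5
cz_2 = 8
r_2 = 0.5
cx_3 = 4
cy_3 = 7
cz_3 = 5
w_3 = 3.5
d_3 = 2
cx_4 = 5.5
cy_4 = 5
cz_4 = 2
cx_5 = 7
cy_5 = 8.5
cz_5 = 8
cx_6 = 3.5
cy_6 = 6
cz_6 = 2
w_6 = 2
d_6 = 2.5
cx_7 = 4.5
cy_7 = 7
cz_7 = 2.5
r_7 = 1
cx_8 = 5
cy_8 = 7
cz_8 = 7.5
r_8 = 1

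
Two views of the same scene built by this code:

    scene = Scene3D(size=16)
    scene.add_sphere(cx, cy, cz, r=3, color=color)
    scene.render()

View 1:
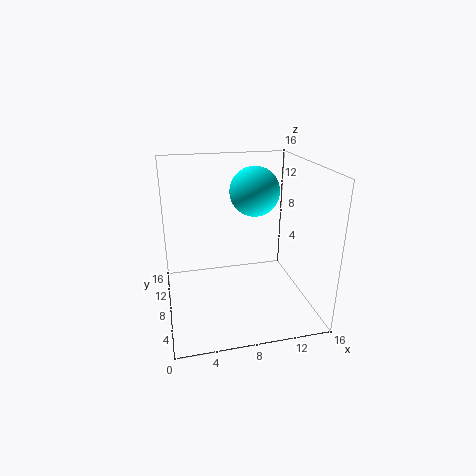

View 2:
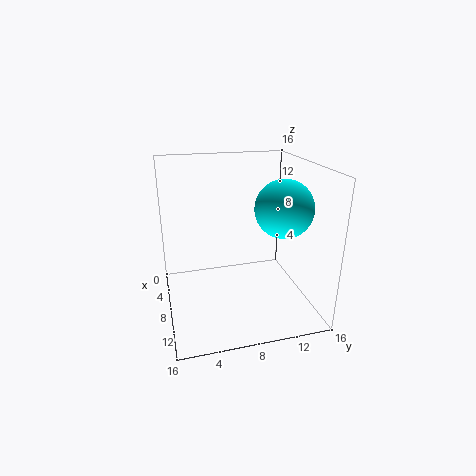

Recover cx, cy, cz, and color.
cx = 11; cy = 12; cz = 12; color = 'cyan'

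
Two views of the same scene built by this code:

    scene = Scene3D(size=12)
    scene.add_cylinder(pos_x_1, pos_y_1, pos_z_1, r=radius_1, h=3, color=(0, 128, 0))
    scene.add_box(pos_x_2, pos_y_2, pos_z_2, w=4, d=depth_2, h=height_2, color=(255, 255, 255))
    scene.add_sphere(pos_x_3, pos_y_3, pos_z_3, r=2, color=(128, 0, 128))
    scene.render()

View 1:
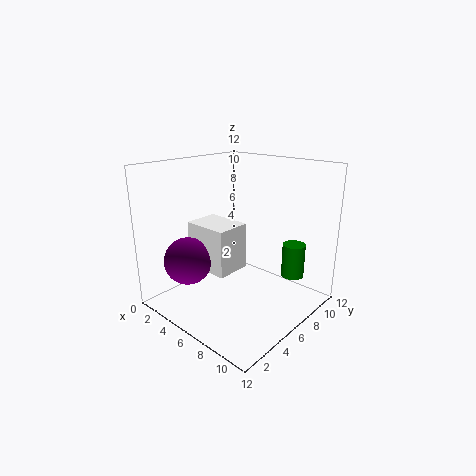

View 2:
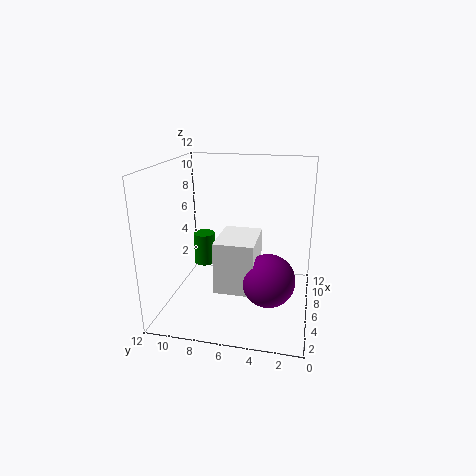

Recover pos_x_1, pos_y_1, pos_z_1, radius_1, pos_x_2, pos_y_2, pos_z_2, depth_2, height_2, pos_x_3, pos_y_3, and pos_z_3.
pos_x_1 = 9; pos_y_1 = 10; pos_z_1 = 2; radius_1 = 1; pos_x_2 = 2; pos_y_2 = 4; pos_z_2 = 3; depth_2 = 3; height_2 = 4; pos_x_3 = 3; pos_y_3 = 3; pos_z_3 = 4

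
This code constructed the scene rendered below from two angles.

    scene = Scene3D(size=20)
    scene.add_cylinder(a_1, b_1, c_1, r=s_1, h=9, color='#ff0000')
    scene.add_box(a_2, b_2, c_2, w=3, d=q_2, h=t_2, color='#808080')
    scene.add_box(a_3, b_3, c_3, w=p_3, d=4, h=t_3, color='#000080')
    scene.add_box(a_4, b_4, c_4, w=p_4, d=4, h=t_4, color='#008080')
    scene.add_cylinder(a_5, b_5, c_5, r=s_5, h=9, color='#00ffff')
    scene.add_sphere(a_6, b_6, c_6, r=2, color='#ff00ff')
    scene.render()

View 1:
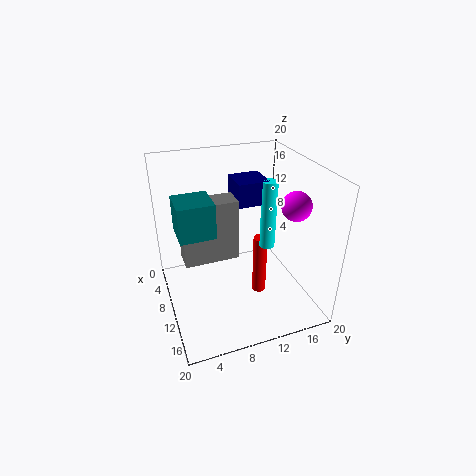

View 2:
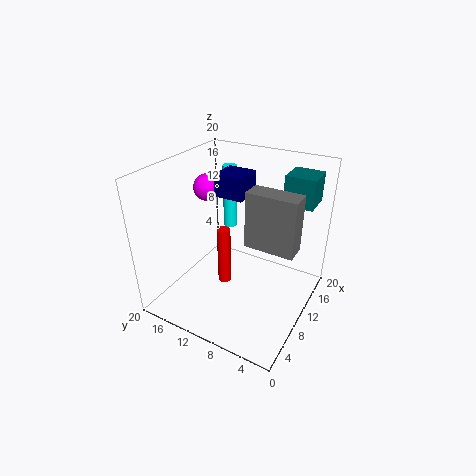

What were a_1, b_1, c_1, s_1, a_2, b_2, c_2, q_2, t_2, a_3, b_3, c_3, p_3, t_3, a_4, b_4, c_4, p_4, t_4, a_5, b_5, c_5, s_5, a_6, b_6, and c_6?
a_1 = 11; b_1 = 13; c_1 = 1; s_1 = 1; a_2 = 10; b_2 = 2; c_2 = 9; q_2 = 7; t_2 = 8; a_3 = 9; b_3 = 9; c_3 = 16; p_3 = 4; t_3 = 3; a_4 = 13; b_4 = 1; c_4 = 15; p_4 = 4; t_4 = 4; a_5 = 13; b_5 = 13; c_5 = 10; s_5 = 1; a_6 = 13; b_6 = 17; c_6 = 15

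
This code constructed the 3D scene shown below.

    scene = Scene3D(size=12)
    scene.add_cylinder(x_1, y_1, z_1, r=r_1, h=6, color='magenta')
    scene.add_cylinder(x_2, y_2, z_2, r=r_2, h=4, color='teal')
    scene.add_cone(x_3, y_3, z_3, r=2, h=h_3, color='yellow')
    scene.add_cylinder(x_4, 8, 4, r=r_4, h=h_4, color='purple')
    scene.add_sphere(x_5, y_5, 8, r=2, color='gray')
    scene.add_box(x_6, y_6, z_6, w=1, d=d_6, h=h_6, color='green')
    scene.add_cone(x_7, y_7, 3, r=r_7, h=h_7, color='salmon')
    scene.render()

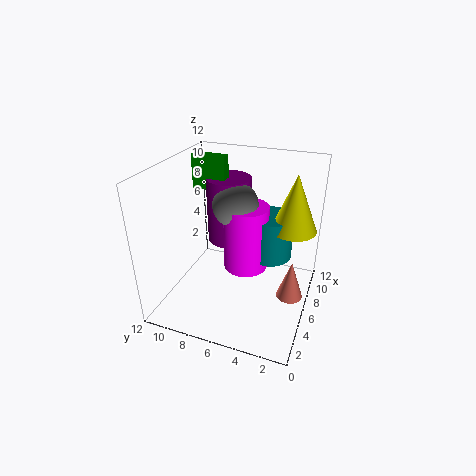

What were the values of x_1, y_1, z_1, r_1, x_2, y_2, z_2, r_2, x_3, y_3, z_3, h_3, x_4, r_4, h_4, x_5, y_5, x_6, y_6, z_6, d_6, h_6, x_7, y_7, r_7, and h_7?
x_1 = 8; y_1 = 6; z_1 = 2; r_1 = 2; x_2 = 9; y_2 = 4; z_2 = 3; r_2 = 2; x_3 = 9; y_3 = 2; z_3 = 6; h_3 = 5; x_4 = 9; r_4 = 2; h_4 = 6; x_5 = 8; y_5 = 7; x_6 = 8; y_6 = 8; z_6 = 9; d_6 = 3; h_6 = 3; x_7 = 4; y_7 = 1; r_7 = 1; h_7 = 3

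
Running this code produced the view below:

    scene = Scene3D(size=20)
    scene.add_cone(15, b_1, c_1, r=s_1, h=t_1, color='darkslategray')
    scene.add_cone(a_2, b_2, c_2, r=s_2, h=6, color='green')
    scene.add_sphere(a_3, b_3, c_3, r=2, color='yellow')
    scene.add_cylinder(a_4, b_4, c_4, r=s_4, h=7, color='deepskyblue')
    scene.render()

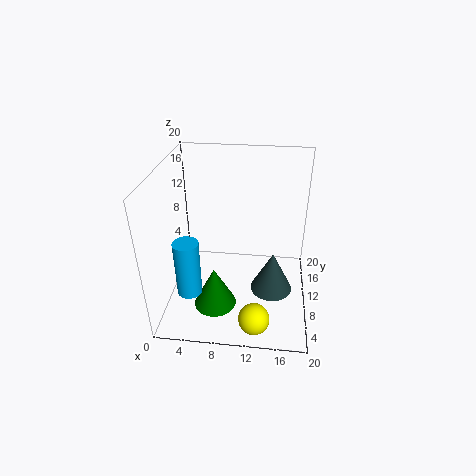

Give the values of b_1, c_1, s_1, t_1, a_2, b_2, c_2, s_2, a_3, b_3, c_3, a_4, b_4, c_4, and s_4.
b_1 = 9.5
c_1 = 2
s_1 = 3
t_1 = 6
a_2 = 7
b_2 = 7
c_2 = 0.5
s_2 = 3
a_3 = 13
b_3 = 2
c_3 = 3
a_4 = 5
b_4 = 2
c_4 = 7
s_4 = 1.5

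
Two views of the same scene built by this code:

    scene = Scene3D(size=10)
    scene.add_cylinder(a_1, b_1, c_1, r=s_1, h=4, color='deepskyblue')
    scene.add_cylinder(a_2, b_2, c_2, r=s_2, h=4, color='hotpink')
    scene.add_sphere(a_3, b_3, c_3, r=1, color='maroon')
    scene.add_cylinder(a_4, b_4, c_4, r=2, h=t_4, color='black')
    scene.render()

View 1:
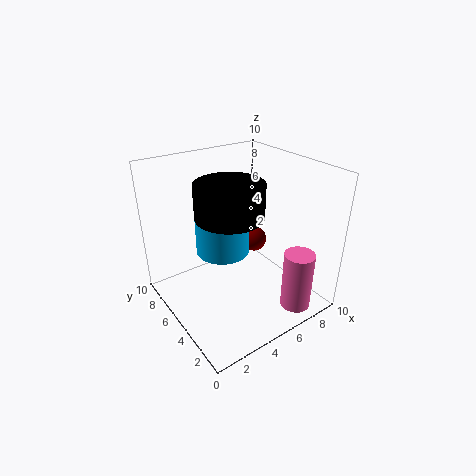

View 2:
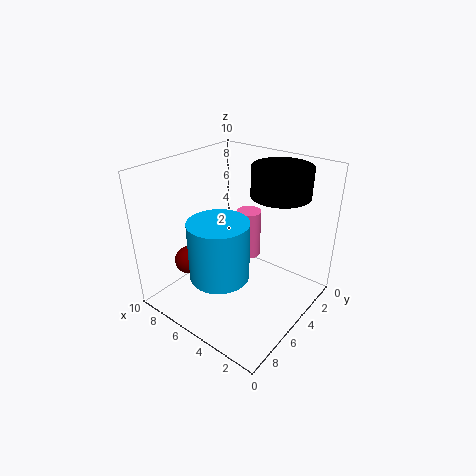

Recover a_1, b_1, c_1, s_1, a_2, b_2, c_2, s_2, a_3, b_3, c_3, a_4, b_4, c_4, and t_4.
a_1 = 5
b_1 = 7
c_1 = 3
s_1 = 2
a_2 = 7
b_2 = 1
c_2 = 1
s_2 = 1
a_3 = 8
b_3 = 7
c_3 = 3
a_4 = 3
b_4 = 3
c_4 = 8
t_4 = 2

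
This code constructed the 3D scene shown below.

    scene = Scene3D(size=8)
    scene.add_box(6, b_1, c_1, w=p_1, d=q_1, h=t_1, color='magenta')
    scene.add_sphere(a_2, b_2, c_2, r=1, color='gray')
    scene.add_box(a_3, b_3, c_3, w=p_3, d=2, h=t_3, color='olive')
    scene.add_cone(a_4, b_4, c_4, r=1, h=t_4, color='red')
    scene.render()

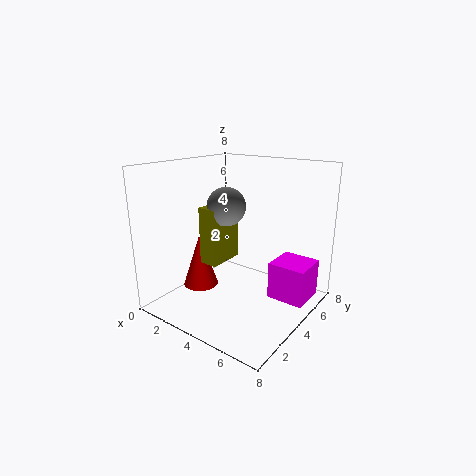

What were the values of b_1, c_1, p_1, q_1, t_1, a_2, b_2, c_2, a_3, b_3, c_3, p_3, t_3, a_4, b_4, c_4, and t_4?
b_1 = 4, c_1 = 1, p_1 = 2, q_1 = 2, t_1 = 2, a_2 = 4, b_2 = 3, c_2 = 6, a_3 = 3, b_3 = 2, c_3 = 3, p_3 = 1, t_3 = 3, a_4 = 2, b_4 = 3, c_4 = 1, t_4 = 3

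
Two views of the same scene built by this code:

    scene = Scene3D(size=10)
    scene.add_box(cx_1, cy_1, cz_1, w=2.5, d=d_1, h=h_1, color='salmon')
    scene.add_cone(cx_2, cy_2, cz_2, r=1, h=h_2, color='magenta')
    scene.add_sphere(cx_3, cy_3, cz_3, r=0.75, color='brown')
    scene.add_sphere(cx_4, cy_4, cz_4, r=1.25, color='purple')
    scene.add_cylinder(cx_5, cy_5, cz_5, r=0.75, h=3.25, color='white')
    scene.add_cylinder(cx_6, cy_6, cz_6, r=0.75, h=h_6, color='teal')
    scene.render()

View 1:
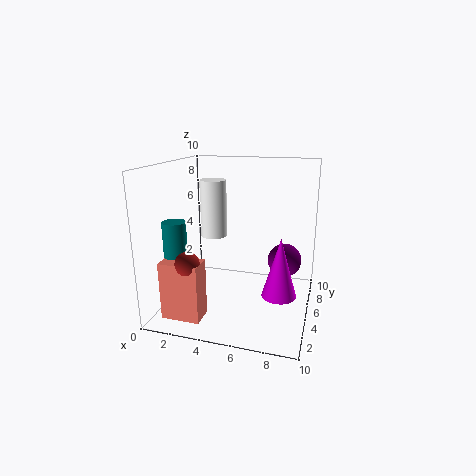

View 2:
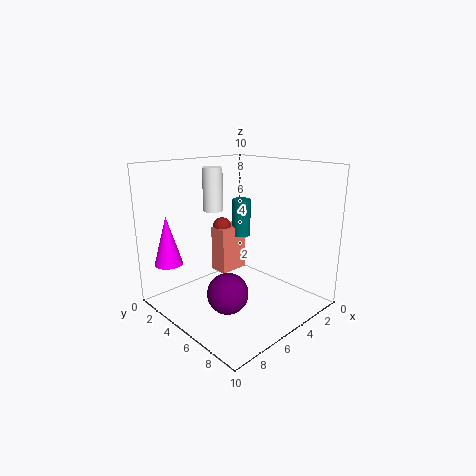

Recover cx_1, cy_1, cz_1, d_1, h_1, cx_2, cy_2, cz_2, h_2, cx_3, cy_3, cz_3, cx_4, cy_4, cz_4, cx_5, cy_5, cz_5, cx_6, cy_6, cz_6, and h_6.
cx_1 = 1.25; cy_1 = 0.5; cz_1 = 0.75; d_1 = 1.5; h_1 = 3.75; cx_2 = 8.5; cy_2 = 1.5; cz_2 = 3; h_2 = 3.5; cx_3 = 3; cy_3 = 1; cz_3 = 4.5; cx_4 = 8; cy_4 = 7.25; cz_4 = 2.75; cx_5 = 4.5; cy_5 = 1.75; cz_5 = 6.25; cx_6 = 1.75; cy_6 = 2; cz_6 = 3.75; h_6 = 3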